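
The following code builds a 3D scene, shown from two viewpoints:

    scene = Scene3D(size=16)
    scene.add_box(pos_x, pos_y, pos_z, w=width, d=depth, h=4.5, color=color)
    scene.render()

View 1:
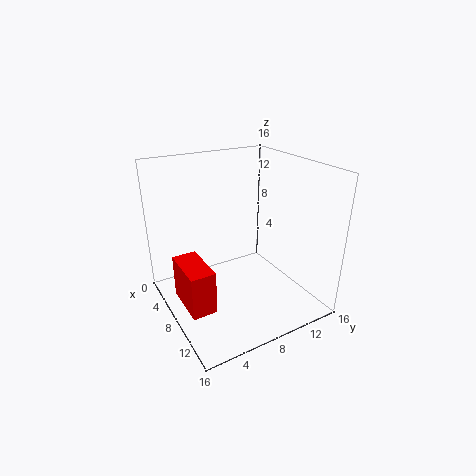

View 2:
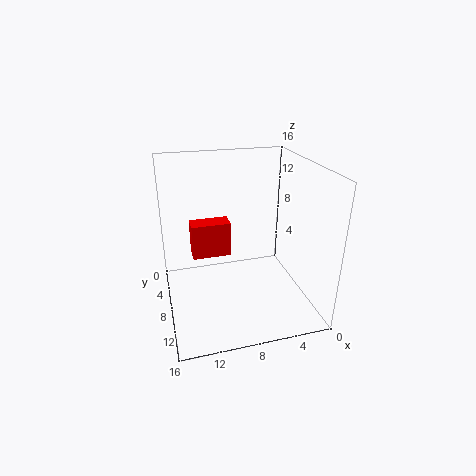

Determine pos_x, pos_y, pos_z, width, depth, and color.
pos_x = 7.5
pos_y = 0.5
pos_z = 3
width = 5
depth = 2.5
color = 'red'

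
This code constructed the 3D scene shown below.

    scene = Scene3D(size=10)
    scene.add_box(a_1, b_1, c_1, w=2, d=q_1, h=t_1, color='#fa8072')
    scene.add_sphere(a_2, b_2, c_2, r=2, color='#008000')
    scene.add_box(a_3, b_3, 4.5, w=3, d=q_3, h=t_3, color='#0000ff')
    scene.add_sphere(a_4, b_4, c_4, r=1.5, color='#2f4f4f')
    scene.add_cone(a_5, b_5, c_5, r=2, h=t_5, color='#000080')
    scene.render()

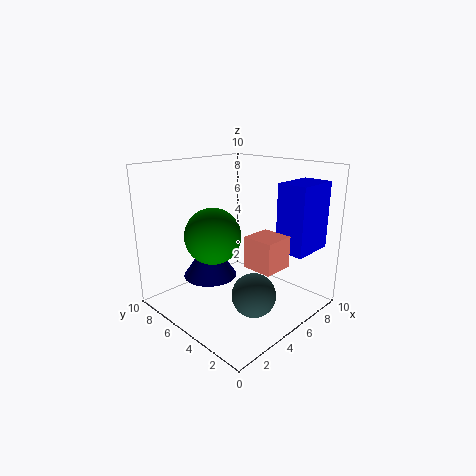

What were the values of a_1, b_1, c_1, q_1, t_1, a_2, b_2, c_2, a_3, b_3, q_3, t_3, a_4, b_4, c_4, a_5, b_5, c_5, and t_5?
a_1 = 3.5; b_1 = 1; c_1 = 4; q_1 = 2; t_1 = 2; a_2 = 4; b_2 = 6.5; c_2 = 5; a_3 = 6; b_3 = 0.5; q_3 = 2; t_3 = 4.5; a_4 = 4.5; b_4 = 3; c_4 = 1.5; a_5 = 4.5; b_5 = 7.5; c_5 = 1.5; t_5 = 3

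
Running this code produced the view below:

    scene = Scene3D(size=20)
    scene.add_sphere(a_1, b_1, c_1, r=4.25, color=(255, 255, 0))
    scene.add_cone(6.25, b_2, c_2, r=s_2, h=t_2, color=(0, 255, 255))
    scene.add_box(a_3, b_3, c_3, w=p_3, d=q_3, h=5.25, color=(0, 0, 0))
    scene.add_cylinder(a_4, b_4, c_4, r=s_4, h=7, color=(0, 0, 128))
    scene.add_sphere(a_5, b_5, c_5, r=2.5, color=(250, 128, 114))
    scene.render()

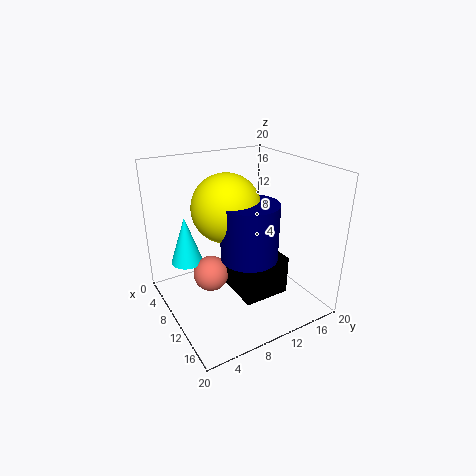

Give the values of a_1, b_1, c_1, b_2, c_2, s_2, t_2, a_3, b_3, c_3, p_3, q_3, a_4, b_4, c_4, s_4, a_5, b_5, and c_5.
a_1 = 12.25, b_1 = 7, c_1 = 15.75, b_2 = 3.75, c_2 = 6.25, s_2 = 2.25, t_2 = 6.75, a_3 = 9, b_3 = 8, c_3 = 3.25, p_3 = 7, q_3 = 6.25, a_4 = 15.25, b_4 = 8.5, c_4 = 10, s_4 = 3.5, a_5 = 8.75, b_5 = 6.25, c_5 = 4.75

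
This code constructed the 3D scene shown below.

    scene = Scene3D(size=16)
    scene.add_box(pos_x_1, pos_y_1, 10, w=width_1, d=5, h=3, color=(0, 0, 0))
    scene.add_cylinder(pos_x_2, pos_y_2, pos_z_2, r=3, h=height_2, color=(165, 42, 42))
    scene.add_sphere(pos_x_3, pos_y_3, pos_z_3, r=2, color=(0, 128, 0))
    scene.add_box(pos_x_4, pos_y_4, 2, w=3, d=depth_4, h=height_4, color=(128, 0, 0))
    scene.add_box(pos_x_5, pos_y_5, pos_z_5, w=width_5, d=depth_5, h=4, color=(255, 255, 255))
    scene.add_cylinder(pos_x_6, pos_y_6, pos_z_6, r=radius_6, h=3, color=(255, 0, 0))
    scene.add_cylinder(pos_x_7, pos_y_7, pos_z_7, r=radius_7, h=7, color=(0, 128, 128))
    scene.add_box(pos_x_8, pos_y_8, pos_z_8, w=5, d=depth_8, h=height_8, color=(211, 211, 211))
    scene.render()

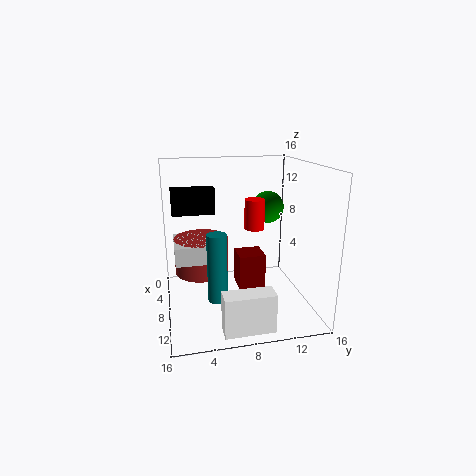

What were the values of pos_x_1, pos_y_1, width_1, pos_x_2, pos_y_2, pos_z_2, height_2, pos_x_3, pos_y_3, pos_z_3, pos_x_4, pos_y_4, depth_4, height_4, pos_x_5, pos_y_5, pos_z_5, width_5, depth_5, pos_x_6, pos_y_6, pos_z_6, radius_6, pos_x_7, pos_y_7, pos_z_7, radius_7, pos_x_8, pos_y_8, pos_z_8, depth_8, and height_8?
pos_x_1 = 3, pos_y_1 = 1, width_1 = 2, pos_x_2 = 7, pos_y_2 = 4, pos_z_2 = 4, height_2 = 4, pos_x_3 = 3, pos_y_3 = 13, pos_z_3 = 10, pos_x_4 = 6, pos_y_4 = 8, depth_4 = 3, height_4 = 4, pos_x_5 = 14, pos_y_5 = 5, pos_z_5 = 1, width_5 = 2, depth_5 = 5, pos_x_6 = 11, pos_y_6 = 9, pos_z_6 = 10, radius_6 = 1, pos_x_7 = 12, pos_y_7 = 5, pos_z_7 = 3, radius_7 = 1, pos_x_8 = 5, pos_y_8 = 1, pos_z_8 = 6, depth_8 = 4, height_8 = 2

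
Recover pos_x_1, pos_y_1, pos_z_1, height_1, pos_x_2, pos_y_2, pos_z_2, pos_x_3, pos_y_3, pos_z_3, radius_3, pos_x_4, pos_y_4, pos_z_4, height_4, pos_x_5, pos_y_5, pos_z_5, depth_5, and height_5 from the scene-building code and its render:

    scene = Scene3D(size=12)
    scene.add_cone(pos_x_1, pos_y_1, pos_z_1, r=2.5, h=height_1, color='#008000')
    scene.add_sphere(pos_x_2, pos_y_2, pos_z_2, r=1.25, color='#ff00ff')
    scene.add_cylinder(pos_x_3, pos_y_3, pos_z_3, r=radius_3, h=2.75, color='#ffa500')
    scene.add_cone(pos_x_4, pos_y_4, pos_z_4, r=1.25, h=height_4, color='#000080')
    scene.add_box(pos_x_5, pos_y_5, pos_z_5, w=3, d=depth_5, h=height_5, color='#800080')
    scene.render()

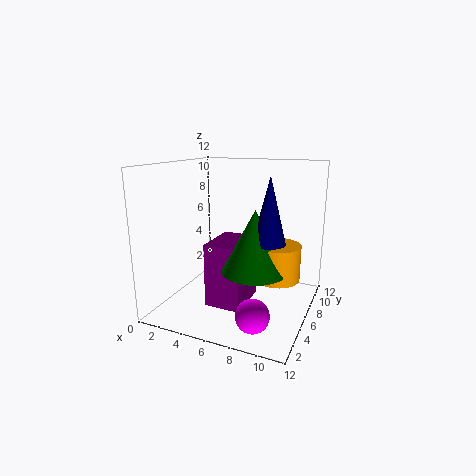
pos_x_1 = 8.25
pos_y_1 = 4
pos_z_1 = 4.25
height_1 = 4.75
pos_x_2 = 9
pos_y_2 = 1.75
pos_z_2 = 1.75
pos_x_3 = 9.75
pos_y_3 = 5
pos_z_3 = 3.5
radius_3 = 1.75
pos_x_4 = 9.25
pos_y_4 = 4.25
pos_z_4 = 6.5
height_4 = 5
pos_x_5 = 4.25
pos_y_5 = 3.25
pos_z_5 = 0.75
depth_5 = 4
height_5 = 5.25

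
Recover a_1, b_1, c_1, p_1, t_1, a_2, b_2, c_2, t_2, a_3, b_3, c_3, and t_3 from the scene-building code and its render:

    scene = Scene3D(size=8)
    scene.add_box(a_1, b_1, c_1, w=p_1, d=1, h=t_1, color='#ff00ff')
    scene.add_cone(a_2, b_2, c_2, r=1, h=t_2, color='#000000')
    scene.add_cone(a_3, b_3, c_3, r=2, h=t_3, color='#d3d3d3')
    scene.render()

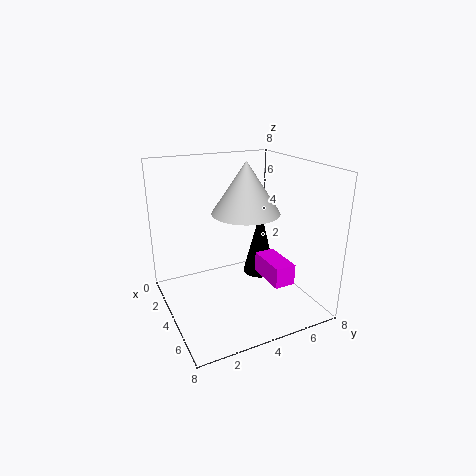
a_1 = 6
b_1 = 4
c_1 = 3
p_1 = 2
t_1 = 1
a_2 = 3
b_2 = 6
c_2 = 1
t_2 = 4
a_3 = 3
b_3 = 5
c_3 = 5
t_3 = 3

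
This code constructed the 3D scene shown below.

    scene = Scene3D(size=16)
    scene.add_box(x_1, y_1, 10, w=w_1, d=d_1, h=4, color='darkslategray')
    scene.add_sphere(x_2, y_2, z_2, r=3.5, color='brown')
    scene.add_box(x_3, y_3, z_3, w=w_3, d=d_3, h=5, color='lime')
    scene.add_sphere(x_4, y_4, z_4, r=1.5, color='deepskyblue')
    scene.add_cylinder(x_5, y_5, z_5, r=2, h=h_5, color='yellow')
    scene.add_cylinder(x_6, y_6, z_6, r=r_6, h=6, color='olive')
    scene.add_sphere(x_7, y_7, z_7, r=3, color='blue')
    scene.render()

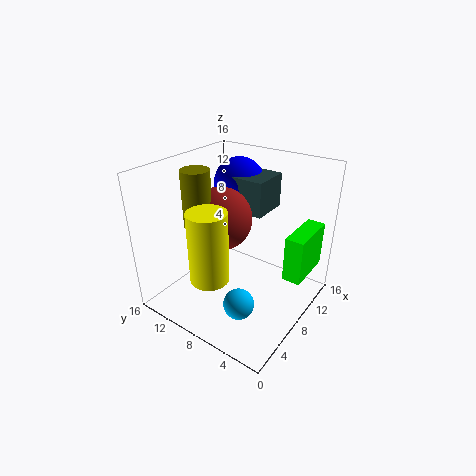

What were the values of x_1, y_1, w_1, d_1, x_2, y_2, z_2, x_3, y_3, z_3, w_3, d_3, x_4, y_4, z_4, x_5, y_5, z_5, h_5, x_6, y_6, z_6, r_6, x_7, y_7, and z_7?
x_1 = 10, y_1 = 6.5, w_1 = 4.5, d_1 = 4, x_2 = 7.5, y_2 = 10, z_2 = 10, x_3 = 8.5, y_3 = 0.5, z_3 = 4.5, w_3 = 5.5, d_3 = 2, x_4 = 2.5, y_4 = 4, z_4 = 4.5, x_5 = 3, y_5 = 8, z_5 = 5.5, h_5 = 7.5, x_6 = 5, y_6 = 11, z_6 = 10, r_6 = 1.5, x_7 = 12.5, y_7 = 11, z_7 = 12.5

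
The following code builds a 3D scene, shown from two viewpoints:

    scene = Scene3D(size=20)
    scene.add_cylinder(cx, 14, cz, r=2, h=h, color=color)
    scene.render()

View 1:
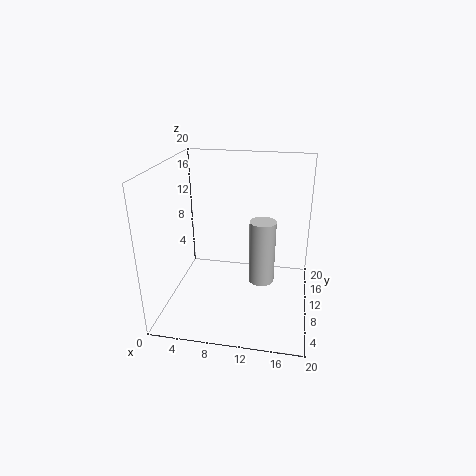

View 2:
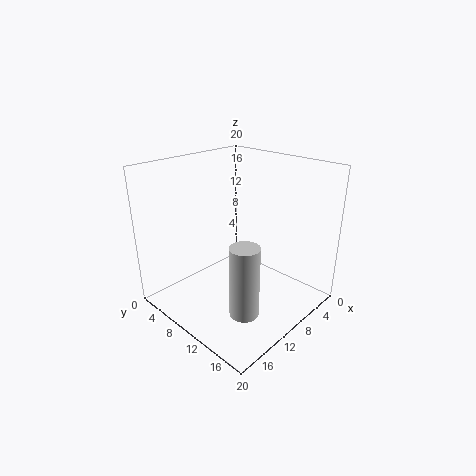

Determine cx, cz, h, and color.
cx = 13; cz = 1; h = 10; color = 'lightgray'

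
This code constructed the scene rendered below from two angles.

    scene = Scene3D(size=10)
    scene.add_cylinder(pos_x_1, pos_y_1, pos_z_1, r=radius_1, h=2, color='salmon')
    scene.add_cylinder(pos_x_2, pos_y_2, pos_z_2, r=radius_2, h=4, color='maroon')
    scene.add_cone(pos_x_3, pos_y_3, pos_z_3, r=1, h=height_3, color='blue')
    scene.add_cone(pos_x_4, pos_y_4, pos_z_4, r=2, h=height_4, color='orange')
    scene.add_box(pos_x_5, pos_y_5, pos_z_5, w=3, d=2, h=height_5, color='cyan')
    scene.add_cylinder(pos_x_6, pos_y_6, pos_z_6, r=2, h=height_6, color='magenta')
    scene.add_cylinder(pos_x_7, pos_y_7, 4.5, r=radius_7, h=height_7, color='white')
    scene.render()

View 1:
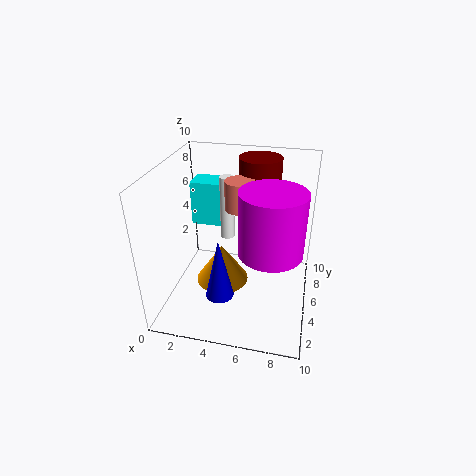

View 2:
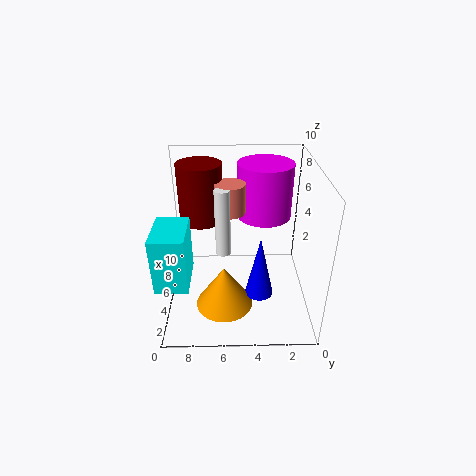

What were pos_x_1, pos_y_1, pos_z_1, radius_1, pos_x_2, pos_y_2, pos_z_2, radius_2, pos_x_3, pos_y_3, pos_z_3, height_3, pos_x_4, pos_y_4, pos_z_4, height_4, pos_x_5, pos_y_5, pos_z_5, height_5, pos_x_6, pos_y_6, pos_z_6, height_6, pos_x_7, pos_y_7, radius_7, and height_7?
pos_x_1 = 5, pos_y_1 = 5.5, pos_z_1 = 7, radius_1 = 1, pos_x_2 = 6, pos_y_2 = 7.5, pos_z_2 = 6, radius_2 = 1.5, pos_x_3 = 4, pos_y_3 = 3.5, pos_z_3 = 1, height_3 = 4.5, pos_x_4 = 3.5, pos_y_4 = 6, pos_z_4 = 0.5, height_4 = 3, pos_x_5 = 0.5, pos_y_5 = 8, pos_z_5 = 4, height_5 = 3.5, pos_x_6 = 7.5, pos_y_6 = 3, pos_z_6 = 5.5, height_6 = 4, pos_x_7 = 4, pos_y_7 = 6, radius_7 = 0.5, height_7 = 4.5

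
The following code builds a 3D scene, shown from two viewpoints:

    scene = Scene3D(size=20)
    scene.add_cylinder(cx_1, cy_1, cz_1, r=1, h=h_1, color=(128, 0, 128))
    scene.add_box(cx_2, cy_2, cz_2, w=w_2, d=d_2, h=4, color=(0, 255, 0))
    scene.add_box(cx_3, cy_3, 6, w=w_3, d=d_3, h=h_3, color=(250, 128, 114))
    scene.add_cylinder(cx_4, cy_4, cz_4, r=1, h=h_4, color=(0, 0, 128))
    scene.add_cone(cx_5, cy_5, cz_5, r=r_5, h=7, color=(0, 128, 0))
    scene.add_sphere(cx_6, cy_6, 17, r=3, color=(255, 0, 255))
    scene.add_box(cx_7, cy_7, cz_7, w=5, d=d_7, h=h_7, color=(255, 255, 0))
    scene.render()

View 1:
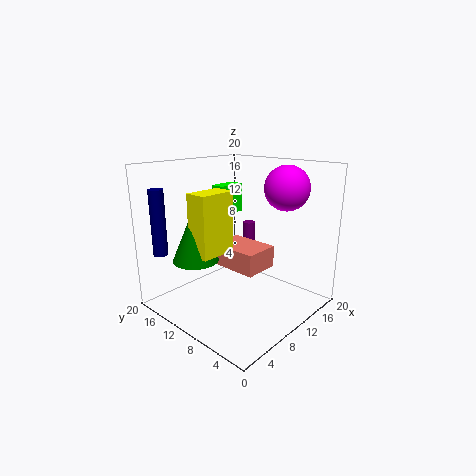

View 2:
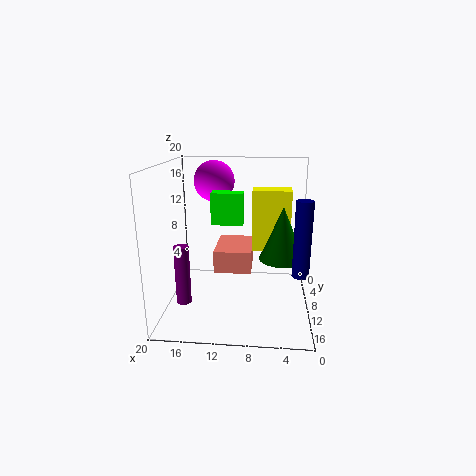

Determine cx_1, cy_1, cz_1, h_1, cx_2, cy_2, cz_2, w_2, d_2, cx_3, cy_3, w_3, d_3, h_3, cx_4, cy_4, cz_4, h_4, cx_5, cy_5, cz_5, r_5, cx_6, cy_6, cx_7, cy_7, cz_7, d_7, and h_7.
cx_1 = 17, cy_1 = 14, cz_1 = 2, h_1 = 8, cx_2 = 9, cy_2 = 12, cz_2 = 13, w_2 = 4, d_2 = 2, cx_3 = 8, cy_3 = 6, w_3 = 5, d_3 = 7, h_3 = 3, cx_4 = 2, cy_4 = 17, cz_4 = 8, h_4 = 9, cx_5 = 4, cy_5 = 12, cz_5 = 8, r_5 = 3, cx_6 = 14, cy_6 = 5, cx_7 = 3, cy_7 = 9, cz_7 = 9, d_7 = 3, h_7 = 8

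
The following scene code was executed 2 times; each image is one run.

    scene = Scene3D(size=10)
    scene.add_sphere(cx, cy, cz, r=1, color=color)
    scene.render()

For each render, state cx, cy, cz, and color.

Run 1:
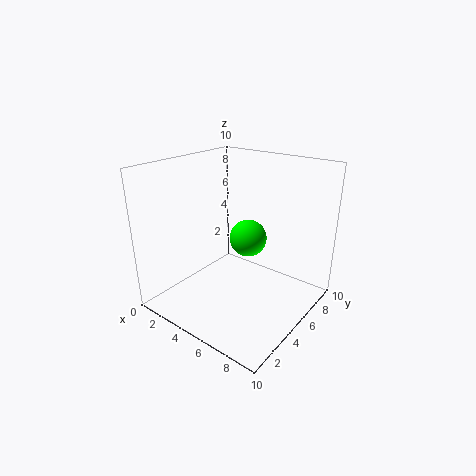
cx = 8
cy = 2
cz = 7
color = 'lime'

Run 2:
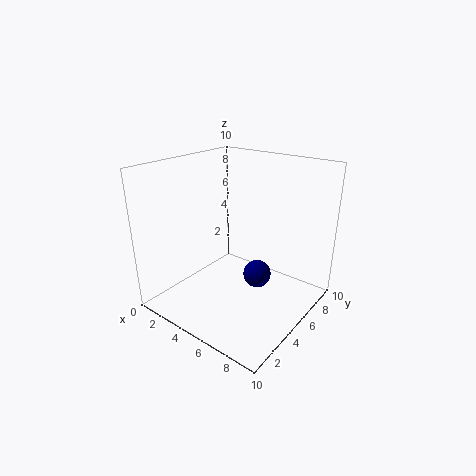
cx = 6
cy = 6
cz = 2
color = 'navy'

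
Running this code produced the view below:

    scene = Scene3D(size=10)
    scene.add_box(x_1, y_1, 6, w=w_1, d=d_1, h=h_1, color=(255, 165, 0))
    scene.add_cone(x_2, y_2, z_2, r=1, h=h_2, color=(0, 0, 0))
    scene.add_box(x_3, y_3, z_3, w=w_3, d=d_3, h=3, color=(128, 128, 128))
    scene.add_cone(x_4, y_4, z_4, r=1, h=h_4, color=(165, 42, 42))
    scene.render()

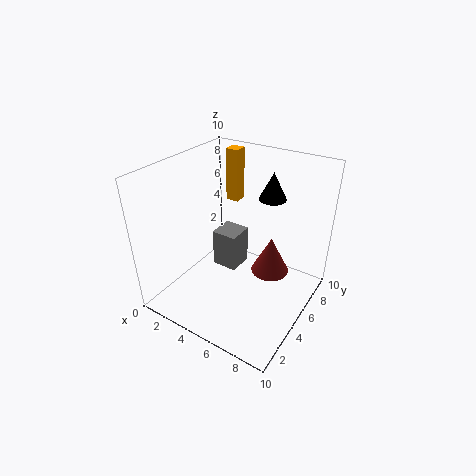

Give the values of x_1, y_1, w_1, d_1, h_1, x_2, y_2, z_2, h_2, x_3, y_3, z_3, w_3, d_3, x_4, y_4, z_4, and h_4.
x_1 = 2, y_1 = 8, w_1 = 1, d_1 = 1, h_1 = 4, x_2 = 6, y_2 = 8, z_2 = 7, h_2 = 2, x_3 = 2, y_3 = 6, z_3 = 1, w_3 = 2, d_3 = 2, x_4 = 9, y_4 = 2, z_4 = 6, h_4 = 2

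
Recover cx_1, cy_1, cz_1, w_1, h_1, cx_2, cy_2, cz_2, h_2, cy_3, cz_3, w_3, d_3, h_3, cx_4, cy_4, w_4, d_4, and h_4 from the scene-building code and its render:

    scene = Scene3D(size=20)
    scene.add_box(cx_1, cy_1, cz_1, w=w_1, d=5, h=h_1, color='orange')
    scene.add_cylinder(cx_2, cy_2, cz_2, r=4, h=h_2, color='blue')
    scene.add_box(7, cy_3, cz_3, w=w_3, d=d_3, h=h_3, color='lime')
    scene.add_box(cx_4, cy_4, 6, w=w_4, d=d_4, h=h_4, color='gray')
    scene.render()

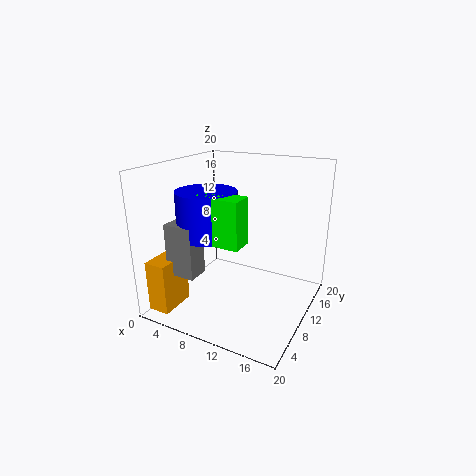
cx_1 = 1
cy_1 = 1
cz_1 = 1
w_1 = 3
h_1 = 7
cx_2 = 7
cy_2 = 7
cz_2 = 11
h_2 = 6
cy_3 = 4
cz_3 = 11
w_3 = 6
d_3 = 3
h_3 = 6
cx_4 = 3
cy_4 = 3
w_4 = 4
d_4 = 3
h_4 = 7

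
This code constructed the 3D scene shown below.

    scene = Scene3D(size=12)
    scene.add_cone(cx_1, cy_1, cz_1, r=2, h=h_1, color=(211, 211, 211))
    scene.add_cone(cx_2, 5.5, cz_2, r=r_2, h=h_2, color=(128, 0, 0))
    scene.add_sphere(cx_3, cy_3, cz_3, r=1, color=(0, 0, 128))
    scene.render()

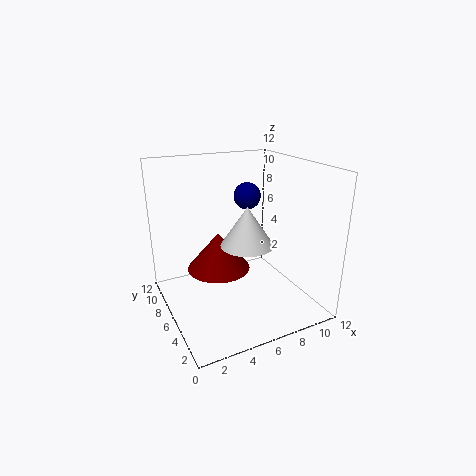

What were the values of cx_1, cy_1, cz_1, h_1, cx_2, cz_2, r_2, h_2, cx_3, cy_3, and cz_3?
cx_1 = 5.5; cy_1 = 3.5; cz_1 = 6.5; h_1 = 3; cx_2 = 4; cz_2 = 4; r_2 = 2.5; h_2 = 3; cx_3 = 6; cy_3 = 4.5; cz_3 = 10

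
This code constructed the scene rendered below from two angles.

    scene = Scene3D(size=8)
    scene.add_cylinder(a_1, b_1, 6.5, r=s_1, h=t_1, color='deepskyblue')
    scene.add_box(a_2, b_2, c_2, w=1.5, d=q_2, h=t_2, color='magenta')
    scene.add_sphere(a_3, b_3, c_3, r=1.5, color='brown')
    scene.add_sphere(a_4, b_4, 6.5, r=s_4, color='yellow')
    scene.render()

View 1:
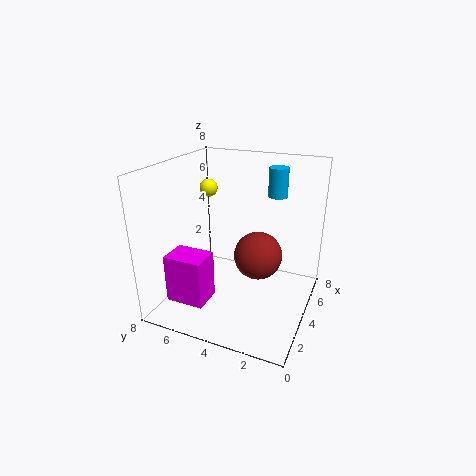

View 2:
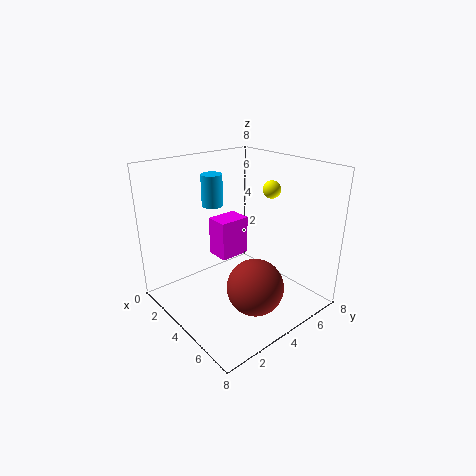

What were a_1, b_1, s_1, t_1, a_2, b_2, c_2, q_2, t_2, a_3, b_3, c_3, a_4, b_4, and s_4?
a_1 = 4.5; b_1 = 2; s_1 = 0.5; t_1 = 1.5; a_2 = 0.5; b_2 = 4.5; c_2 = 1.5; q_2 = 2; t_2 = 2.5; a_3 = 6; b_3 = 3.5; c_3 = 2; a_4 = 4.5; b_4 = 6; s_4 = 0.5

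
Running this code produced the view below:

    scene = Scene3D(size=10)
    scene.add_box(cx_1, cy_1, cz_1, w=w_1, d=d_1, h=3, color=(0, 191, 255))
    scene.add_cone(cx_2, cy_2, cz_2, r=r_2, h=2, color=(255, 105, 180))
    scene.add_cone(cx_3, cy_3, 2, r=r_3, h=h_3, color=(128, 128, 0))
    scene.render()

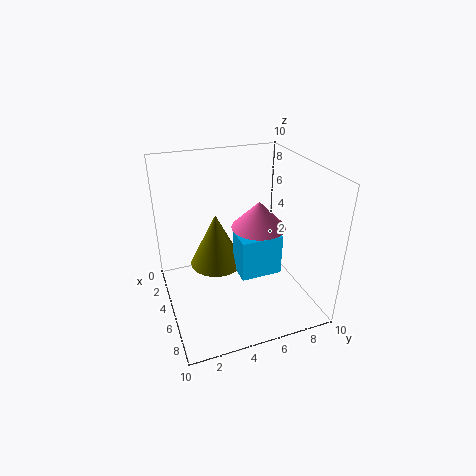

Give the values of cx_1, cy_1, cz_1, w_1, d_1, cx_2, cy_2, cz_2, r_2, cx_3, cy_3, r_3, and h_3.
cx_1 = 4
cy_1 = 5
cz_1 = 2
w_1 = 2
d_1 = 3
cx_2 = 4
cy_2 = 7
cz_2 = 5
r_2 = 2
cx_3 = 3
cy_3 = 4
r_3 = 2
h_3 = 4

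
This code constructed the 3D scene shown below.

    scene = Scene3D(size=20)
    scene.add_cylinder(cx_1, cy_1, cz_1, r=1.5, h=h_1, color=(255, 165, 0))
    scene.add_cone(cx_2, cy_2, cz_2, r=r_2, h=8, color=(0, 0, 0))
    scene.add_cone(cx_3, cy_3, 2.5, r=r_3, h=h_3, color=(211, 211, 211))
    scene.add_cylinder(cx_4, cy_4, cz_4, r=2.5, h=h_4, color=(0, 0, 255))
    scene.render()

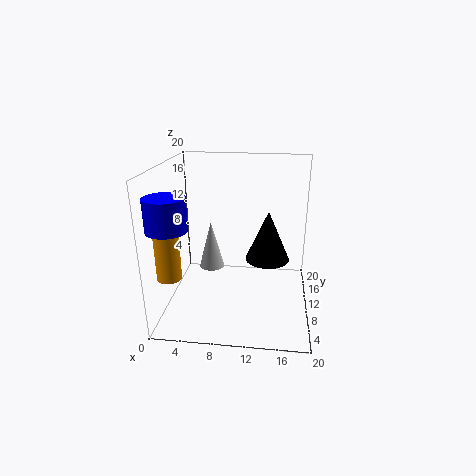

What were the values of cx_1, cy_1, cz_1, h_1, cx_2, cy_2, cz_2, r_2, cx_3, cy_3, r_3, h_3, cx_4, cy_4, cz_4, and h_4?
cx_1 = 2.5
cy_1 = 2.5
cz_1 = 7.5
h_1 = 7
cx_2 = 14
cy_2 = 16
cz_2 = 4
r_2 = 3.5
cx_3 = 5
cy_3 = 15.5
r_3 = 2
h_3 = 7.5
cx_4 = 2.5
cy_4 = 3
cz_4 = 13.5
h_4 = 4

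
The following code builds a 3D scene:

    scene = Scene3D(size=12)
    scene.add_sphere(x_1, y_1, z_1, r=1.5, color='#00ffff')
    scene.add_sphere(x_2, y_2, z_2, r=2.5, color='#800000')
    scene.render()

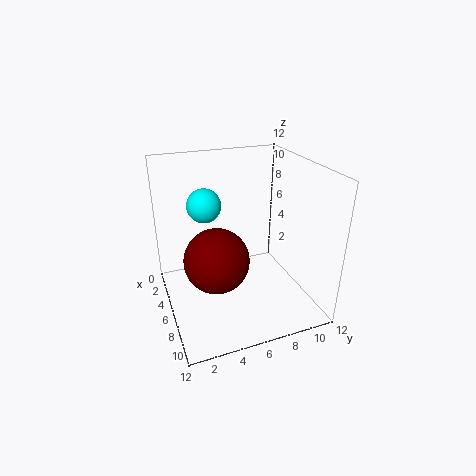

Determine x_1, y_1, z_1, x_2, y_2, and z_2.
x_1 = 3, y_1 = 4, z_1 = 8, x_2 = 8, y_2 = 3.5, z_2 = 5.5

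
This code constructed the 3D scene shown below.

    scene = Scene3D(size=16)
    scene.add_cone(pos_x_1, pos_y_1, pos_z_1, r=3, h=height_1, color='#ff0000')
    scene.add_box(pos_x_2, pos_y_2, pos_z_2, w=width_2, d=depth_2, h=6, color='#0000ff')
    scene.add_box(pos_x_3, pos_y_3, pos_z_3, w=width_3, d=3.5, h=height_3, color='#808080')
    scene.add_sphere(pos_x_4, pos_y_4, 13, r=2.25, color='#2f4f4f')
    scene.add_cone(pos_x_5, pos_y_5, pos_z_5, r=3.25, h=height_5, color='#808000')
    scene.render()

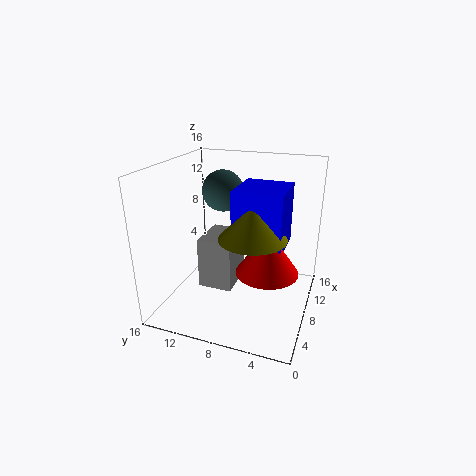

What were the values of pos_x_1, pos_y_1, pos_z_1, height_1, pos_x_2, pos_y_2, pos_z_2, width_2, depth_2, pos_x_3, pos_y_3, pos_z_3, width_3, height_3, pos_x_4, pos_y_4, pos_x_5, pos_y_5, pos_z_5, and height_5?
pos_x_1 = 3.75, pos_y_1 = 3.5, pos_z_1 = 7, height_1 = 4.25, pos_x_2 = 3.25, pos_y_2 = 2.25, pos_z_2 = 8.75, width_2 = 5, depth_2 = 4.75, pos_x_3 = 3.5, pos_y_3 = 7.25, pos_z_3 = 4, width_3 = 4.5, height_3 = 5.25, pos_x_4 = 8.75, pos_y_4 = 10, pos_x_5 = 3.75, pos_y_5 = 5, pos_z_5 = 10.25, height_5 = 3.5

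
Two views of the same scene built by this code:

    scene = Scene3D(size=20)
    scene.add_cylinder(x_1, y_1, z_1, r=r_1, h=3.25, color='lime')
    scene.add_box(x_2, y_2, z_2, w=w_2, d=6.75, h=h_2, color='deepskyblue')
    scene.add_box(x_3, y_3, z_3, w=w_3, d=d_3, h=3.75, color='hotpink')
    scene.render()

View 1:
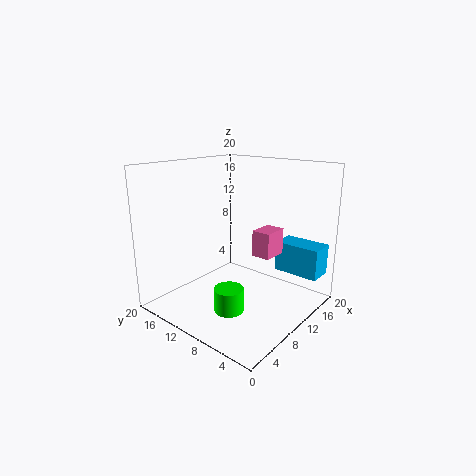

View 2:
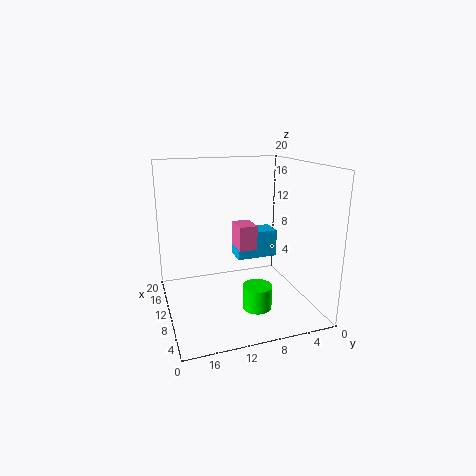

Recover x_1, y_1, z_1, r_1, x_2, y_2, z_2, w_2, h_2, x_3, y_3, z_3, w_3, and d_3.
x_1 = 6.25
y_1 = 8.5
z_1 = 1
r_1 = 2
x_2 = 16.25
y_2 = 1
z_2 = 3.75
w_2 = 3.75
h_2 = 4.5
x_3 = 12
y_3 = 6.25
z_3 = 7
w_3 = 3.75
d_3 = 2.75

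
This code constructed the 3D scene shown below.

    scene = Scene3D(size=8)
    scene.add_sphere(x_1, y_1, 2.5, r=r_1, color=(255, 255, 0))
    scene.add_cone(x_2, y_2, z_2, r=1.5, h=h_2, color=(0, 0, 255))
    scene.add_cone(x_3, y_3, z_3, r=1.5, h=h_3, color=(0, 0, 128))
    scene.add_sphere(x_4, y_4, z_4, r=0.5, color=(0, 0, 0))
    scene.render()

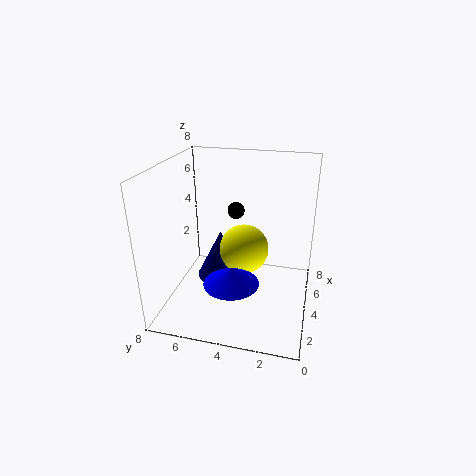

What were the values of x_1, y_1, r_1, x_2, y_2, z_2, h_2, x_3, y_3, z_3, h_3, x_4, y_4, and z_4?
x_1 = 5.5
y_1 = 4
r_1 = 1.5
x_2 = 2.5
y_2 = 4
z_2 = 2
h_2 = 1
x_3 = 5.5
y_3 = 5.5
z_3 = 0.5
h_3 = 3
x_4 = 5.5
y_4 = 4.5
z_4 = 5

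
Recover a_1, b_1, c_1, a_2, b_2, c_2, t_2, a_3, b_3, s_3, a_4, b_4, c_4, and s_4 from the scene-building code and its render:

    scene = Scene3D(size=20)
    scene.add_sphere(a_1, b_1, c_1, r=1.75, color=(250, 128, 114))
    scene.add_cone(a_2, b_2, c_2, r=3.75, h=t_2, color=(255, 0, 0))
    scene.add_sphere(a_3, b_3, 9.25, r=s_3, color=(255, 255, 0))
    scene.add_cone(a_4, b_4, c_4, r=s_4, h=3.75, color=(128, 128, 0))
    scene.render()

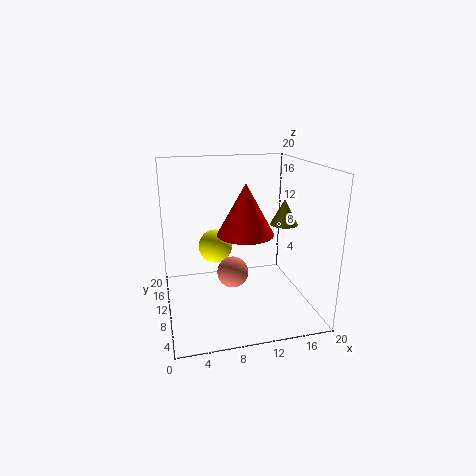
a_1 = 7.25; b_1 = 1.75; c_1 = 9.25; a_2 = 10.5; b_2 = 8; c_2 = 11.25; t_2 = 6.75; a_3 = 6.75; b_3 = 9.75; s_3 = 2.25; a_4 = 17.25; b_4 = 11.25; c_4 = 11; s_4 = 2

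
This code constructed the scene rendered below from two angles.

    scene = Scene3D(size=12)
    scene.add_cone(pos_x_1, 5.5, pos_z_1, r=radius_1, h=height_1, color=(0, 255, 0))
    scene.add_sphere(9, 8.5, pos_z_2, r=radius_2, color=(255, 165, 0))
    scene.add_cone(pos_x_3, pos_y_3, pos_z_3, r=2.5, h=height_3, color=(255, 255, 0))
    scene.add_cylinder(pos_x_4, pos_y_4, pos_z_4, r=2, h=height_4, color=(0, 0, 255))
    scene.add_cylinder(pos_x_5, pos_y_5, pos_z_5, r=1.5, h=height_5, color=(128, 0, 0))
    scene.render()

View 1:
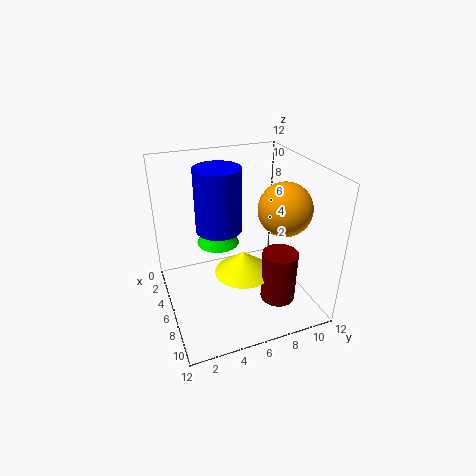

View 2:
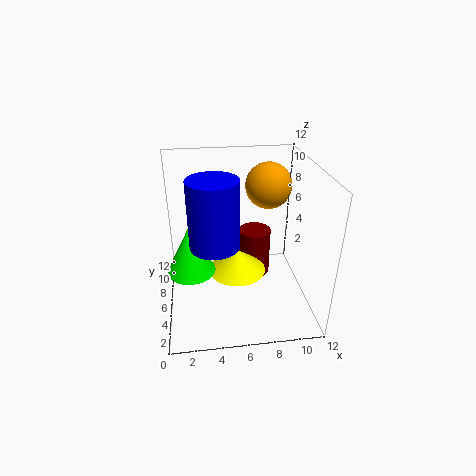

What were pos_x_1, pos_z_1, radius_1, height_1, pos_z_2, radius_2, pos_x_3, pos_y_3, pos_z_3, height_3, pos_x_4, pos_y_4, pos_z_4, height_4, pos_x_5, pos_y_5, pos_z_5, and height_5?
pos_x_1 = 2
pos_z_1 = 3.5
radius_1 = 2
height_1 = 4
pos_z_2 = 9.5
radius_2 = 2
pos_x_3 = 6
pos_y_3 = 6.5
pos_z_3 = 2.5
height_3 = 2
pos_x_4 = 4
pos_y_4 = 5
pos_z_4 = 6
height_4 = 5.5
pos_x_5 = 8
pos_y_5 = 9
pos_z_5 = 0.5
height_5 = 4.5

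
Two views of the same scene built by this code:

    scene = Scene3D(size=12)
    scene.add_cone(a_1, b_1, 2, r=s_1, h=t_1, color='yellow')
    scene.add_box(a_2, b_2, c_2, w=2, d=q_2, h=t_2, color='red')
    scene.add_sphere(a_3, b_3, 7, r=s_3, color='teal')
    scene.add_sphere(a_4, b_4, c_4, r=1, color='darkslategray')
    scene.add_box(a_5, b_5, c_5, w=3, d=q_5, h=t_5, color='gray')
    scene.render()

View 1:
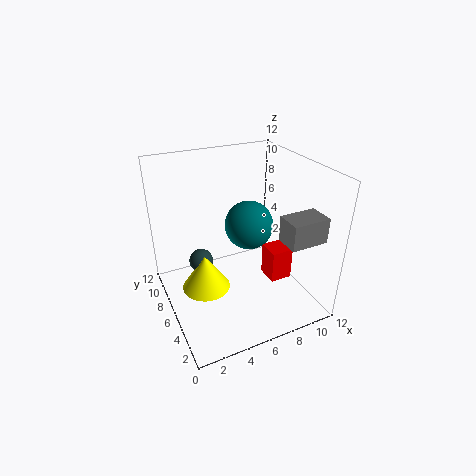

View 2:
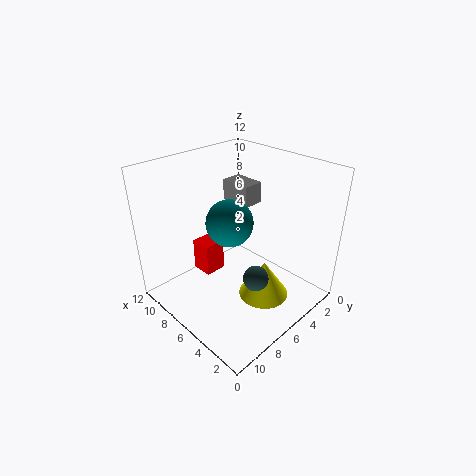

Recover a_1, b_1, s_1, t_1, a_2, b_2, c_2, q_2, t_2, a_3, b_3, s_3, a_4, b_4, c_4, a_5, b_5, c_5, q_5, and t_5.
a_1 = 3; b_1 = 6; s_1 = 2; t_1 = 3; a_2 = 9; b_2 = 5; c_2 = 1; q_2 = 2; t_2 = 3; a_3 = 7; b_3 = 6; s_3 = 2; a_4 = 3; b_4 = 7; c_4 = 4; a_5 = 8; b_5 = 1; c_5 = 7; q_5 = 2; t_5 = 2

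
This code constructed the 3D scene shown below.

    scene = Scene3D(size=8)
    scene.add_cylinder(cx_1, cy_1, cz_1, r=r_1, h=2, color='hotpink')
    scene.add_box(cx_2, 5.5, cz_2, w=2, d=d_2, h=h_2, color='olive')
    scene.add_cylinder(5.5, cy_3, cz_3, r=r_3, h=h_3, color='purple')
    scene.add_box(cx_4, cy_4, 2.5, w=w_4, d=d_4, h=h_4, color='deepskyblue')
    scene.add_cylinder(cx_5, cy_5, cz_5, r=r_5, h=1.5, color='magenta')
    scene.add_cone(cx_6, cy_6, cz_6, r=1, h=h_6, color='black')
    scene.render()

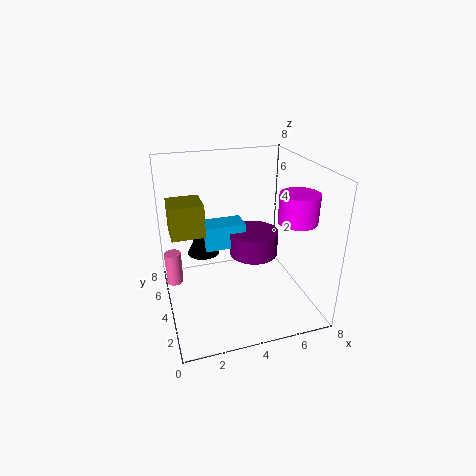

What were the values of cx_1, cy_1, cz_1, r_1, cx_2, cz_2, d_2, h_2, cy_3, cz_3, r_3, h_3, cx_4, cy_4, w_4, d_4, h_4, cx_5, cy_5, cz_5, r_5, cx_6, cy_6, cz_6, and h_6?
cx_1 = 0.5; cy_1 = 6; cz_1 = 0.5; r_1 = 0.5; cx_2 = 0.5; cz_2 = 3.5; d_2 = 2; h_2 = 2; cy_3 = 5.5; cz_3 = 2; r_3 = 1.5; h_3 = 1.5; cx_4 = 2.5; cy_4 = 5.5; w_4 = 2.5; d_4 = 1.5; h_4 = 1.5; cx_5 = 6.5; cy_5 = 2; cz_5 = 5.5; r_5 = 1; cx_6 = 2.5; cy_6 = 6.5; cz_6 = 2; h_6 = 2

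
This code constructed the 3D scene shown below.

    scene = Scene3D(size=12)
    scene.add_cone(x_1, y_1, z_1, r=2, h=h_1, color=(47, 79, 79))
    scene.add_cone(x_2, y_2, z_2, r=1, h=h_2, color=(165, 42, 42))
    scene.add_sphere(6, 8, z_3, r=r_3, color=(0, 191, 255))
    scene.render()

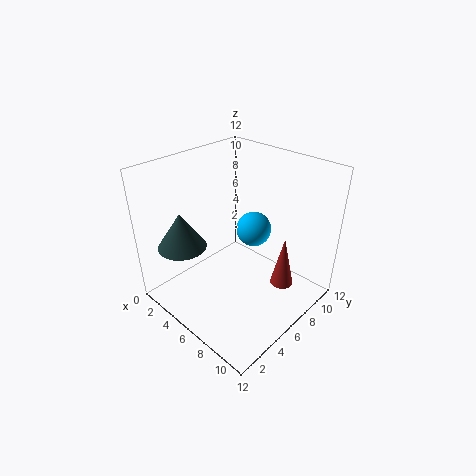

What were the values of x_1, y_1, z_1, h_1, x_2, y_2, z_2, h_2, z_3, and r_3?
x_1 = 3, y_1 = 2.5, z_1 = 5.5, h_1 = 3, x_2 = 9, y_2 = 8.5, z_2 = 1.5, h_2 = 4.5, z_3 = 6, r_3 = 1.5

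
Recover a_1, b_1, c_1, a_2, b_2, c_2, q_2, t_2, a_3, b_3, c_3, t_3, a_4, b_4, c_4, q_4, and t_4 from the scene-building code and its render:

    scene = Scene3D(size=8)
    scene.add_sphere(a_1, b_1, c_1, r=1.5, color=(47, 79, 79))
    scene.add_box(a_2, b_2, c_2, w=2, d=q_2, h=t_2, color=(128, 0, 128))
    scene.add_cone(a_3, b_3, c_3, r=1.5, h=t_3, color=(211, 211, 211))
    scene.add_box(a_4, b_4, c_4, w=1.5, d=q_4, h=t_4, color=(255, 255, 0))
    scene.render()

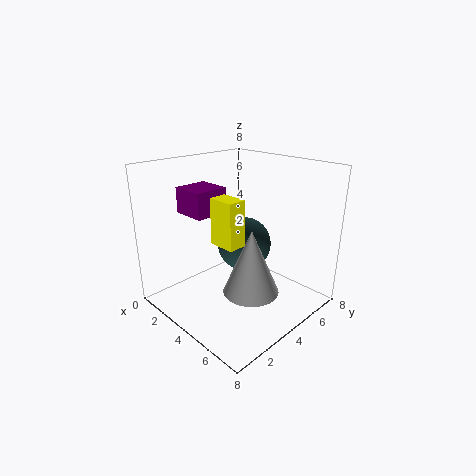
a_1 = 4, b_1 = 4.5, c_1 = 3.5, a_2 = 0.5, b_2 = 2.5, c_2 = 5, q_2 = 2, t_2 = 1.5, a_3 = 5.5, b_3 = 3.5, c_3 = 1.5, t_3 = 3.5, a_4 = 3.5, b_4 = 2.5, c_4 = 4, q_4 = 1, t_4 = 2.5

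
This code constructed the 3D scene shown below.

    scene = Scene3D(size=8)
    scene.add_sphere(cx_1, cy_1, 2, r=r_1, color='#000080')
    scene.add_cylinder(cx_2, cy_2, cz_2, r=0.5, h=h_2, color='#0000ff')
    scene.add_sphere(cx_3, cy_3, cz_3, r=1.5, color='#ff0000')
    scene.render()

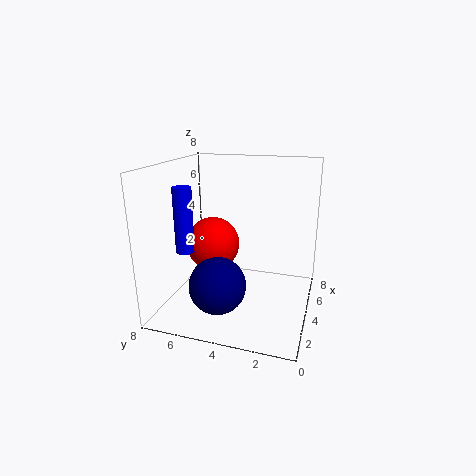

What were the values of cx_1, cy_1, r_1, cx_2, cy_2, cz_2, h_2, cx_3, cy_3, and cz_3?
cx_1 = 2
cy_1 = 4.5
r_1 = 1.5
cx_2 = 2.5
cy_2 = 6.5
cz_2 = 3.5
h_2 = 3.5
cx_3 = 4
cy_3 = 5.5
cz_3 = 3.5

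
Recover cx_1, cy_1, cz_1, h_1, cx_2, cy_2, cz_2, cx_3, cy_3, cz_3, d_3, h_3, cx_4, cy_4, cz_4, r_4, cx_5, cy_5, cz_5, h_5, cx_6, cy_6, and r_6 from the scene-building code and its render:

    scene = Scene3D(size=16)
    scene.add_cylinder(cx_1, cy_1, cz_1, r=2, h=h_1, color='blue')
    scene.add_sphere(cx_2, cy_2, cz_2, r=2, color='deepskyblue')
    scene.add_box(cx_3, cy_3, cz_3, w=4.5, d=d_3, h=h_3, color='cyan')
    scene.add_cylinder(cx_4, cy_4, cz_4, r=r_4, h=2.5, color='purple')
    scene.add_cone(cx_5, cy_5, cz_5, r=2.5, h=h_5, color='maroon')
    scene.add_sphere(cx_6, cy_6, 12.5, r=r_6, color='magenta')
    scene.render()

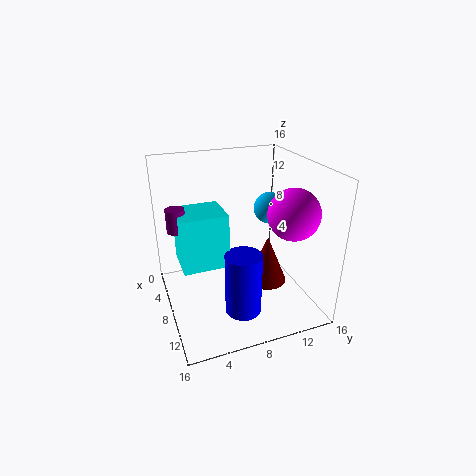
cx_1 = 11, cy_1 = 7.5, cz_1 = 0.5, h_1 = 7, cx_2 = 3.5, cy_2 = 14, cz_2 = 9, cx_3 = 5, cy_3 = 1.5, cz_3 = 5.5, d_3 = 5, h_3 = 6, cx_4 = 7, cy_4 = 1.5, cz_4 = 9.5, r_4 = 1, cx_5 = 6.5, cy_5 = 12.5, cz_5 = 0.5, h_5 = 6, cx_6 = 13.5, cy_6 = 11.5, r_6 = 2.5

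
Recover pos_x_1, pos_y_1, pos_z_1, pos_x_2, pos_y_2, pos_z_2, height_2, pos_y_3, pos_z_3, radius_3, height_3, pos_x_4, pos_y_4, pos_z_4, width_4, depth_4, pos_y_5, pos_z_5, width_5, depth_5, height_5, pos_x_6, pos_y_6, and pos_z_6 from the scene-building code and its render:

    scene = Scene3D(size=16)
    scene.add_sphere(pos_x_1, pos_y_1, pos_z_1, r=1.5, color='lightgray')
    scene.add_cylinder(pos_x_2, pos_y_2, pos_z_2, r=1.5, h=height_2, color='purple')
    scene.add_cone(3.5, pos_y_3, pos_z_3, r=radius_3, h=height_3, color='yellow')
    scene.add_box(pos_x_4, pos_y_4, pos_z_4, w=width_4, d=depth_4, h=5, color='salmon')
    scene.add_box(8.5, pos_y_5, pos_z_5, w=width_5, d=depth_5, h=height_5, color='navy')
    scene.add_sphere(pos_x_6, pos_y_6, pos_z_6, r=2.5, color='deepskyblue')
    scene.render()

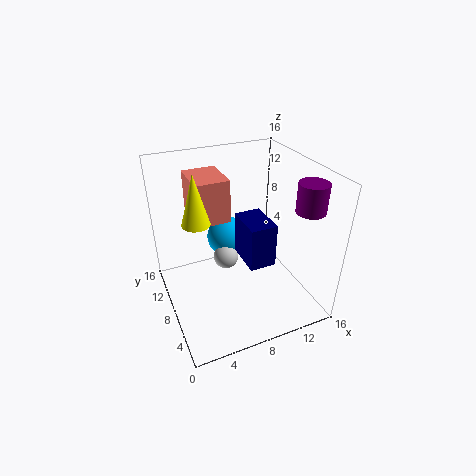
pos_x_1 = 7.5, pos_y_1 = 10.5, pos_z_1 = 4, pos_x_2 = 13.5, pos_y_2 = 3, pos_z_2 = 12.5, height_2 = 3, pos_y_3 = 8.5, pos_z_3 = 10.5, radius_3 = 1.5, height_3 = 5.5, pos_x_4 = 4, pos_y_4 = 10, pos_z_4 = 9, width_4 = 4, depth_4 = 5, pos_y_5 = 5.5, pos_z_5 = 5, width_5 = 3, depth_5 = 4.5, height_5 = 5, pos_x_6 = 8.5, pos_y_6 = 12.5, pos_z_6 = 5.5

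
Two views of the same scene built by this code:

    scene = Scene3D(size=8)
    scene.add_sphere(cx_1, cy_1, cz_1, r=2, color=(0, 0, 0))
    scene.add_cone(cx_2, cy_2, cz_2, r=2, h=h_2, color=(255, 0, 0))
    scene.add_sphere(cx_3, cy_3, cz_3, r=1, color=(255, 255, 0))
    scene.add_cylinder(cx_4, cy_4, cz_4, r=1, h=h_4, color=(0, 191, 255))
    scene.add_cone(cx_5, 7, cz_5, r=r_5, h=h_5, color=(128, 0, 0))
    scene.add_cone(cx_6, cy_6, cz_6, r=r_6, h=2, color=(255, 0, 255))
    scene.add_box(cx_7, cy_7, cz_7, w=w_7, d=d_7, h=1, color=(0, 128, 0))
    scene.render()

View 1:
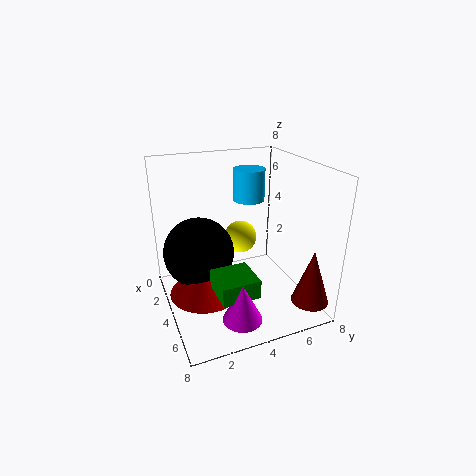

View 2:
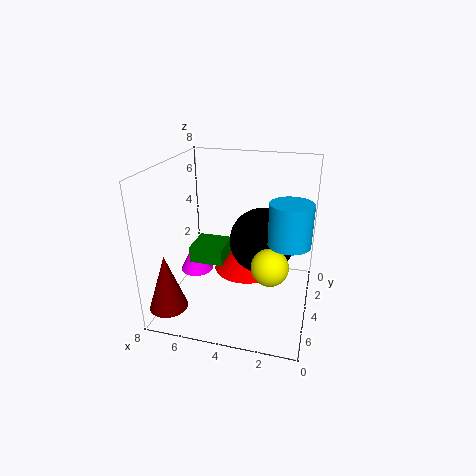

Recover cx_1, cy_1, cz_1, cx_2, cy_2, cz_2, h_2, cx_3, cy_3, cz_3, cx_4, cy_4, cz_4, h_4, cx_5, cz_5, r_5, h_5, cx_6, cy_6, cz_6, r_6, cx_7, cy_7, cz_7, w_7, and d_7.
cx_1 = 3; cy_1 = 2; cz_1 = 3; cx_2 = 4; cy_2 = 2; cz_2 = 1; h_2 = 2; cx_3 = 2; cy_3 = 5; cz_3 = 3; cx_4 = 1; cy_4 = 6; cz_4 = 5; h_4 = 2; cx_5 = 7; cz_5 = 1; r_5 = 1; h_5 = 3; cx_6 = 7; cy_6 = 3; cz_6 = 1; r_6 = 1; cx_7 = 5; cy_7 = 2; cz_7 = 2; w_7 = 2; d_7 = 2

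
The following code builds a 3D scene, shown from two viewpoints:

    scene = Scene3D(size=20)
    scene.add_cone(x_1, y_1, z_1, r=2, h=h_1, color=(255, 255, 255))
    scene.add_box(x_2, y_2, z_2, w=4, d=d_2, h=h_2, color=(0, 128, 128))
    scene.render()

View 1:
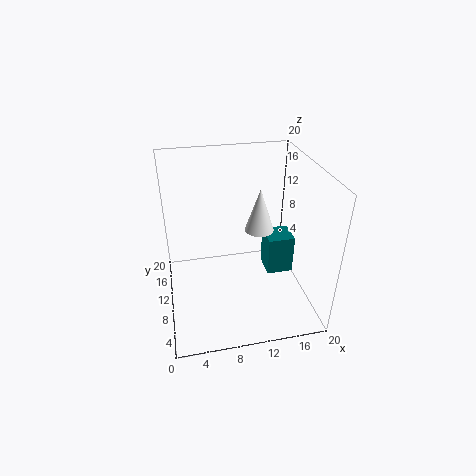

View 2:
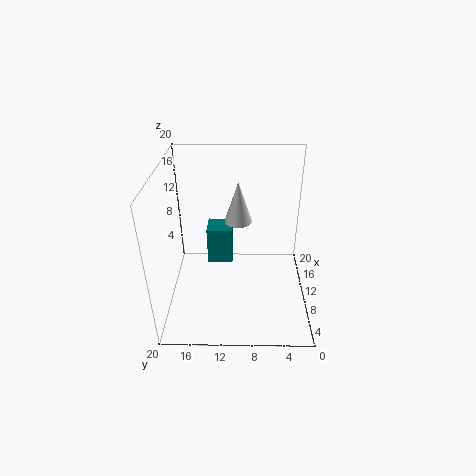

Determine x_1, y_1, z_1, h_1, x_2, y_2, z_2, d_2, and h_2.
x_1 = 13
y_1 = 10
z_1 = 11
h_1 = 6
x_2 = 15
y_2 = 11
z_2 = 2
d_2 = 4
h_2 = 6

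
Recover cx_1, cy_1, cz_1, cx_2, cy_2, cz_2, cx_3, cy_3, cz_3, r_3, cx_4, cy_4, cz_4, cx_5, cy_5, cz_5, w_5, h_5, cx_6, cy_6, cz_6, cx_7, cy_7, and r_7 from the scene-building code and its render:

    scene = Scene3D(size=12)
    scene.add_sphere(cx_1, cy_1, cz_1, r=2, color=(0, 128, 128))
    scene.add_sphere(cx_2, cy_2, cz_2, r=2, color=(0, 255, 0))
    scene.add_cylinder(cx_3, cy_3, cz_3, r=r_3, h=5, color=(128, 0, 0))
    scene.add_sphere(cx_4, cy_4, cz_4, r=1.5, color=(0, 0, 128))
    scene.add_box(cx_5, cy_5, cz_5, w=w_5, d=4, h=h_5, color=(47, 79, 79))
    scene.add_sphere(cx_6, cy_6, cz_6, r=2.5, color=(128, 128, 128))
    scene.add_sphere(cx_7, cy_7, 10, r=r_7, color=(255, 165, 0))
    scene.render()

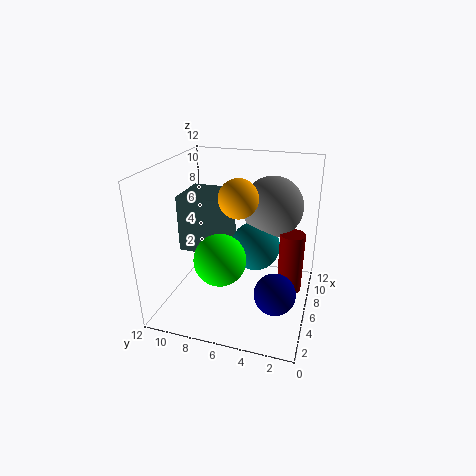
cx_1 = 6; cy_1 = 4.5; cz_1 = 5.5; cx_2 = 3; cy_2 = 6.5; cz_2 = 5.5; cx_3 = 6; cy_3 = 1.5; cz_3 = 2; r_3 = 1; cx_4 = 2; cy_4 = 2; cz_4 = 4; cx_5 = 6; cy_5 = 7.5; cz_5 = 4; w_5 = 4; h_5 = 5; cx_6 = 7.5; cy_6 = 3.5; cz_6 = 8.5; cx_7 = 4.5; cy_7 = 5.5; r_7 = 1.5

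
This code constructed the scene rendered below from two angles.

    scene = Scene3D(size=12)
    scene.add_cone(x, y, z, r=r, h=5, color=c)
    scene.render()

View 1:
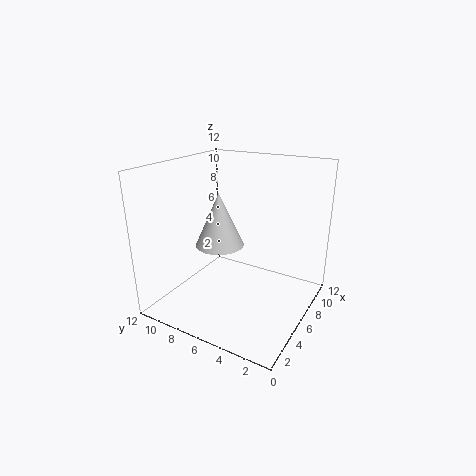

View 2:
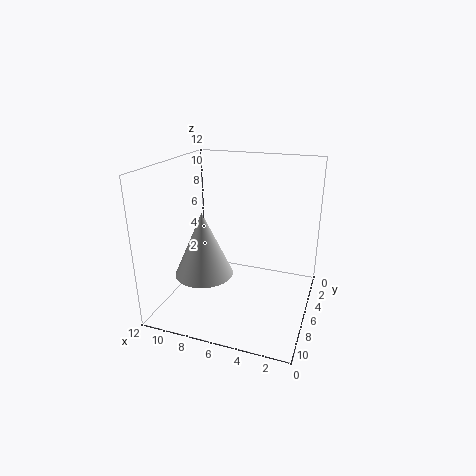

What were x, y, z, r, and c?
x = 7.75; y = 9; z = 4; r = 2.25; c = 'lightgray'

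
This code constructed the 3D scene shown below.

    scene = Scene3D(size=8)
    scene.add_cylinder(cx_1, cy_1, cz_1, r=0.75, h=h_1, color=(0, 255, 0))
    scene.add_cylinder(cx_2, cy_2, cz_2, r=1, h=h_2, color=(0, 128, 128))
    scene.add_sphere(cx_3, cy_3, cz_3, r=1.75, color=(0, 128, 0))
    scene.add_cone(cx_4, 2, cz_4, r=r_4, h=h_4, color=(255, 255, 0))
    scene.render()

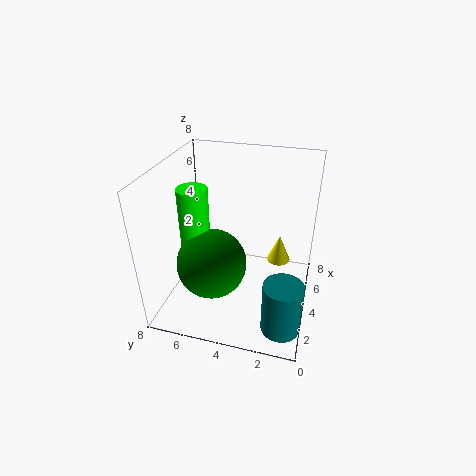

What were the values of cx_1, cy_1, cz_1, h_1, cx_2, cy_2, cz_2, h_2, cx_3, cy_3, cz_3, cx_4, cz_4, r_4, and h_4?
cx_1 = 2.25; cy_1 = 5.75; cz_1 = 4; h_1 = 3.5; cx_2 = 1.25; cy_2 = 1; cz_2 = 0.75; h_2 = 2.75; cx_3 = 1.75; cy_3 = 4.75; cz_3 = 3.75; cx_4 = 6.75; cz_4 = 1; r_4 = 0.75; h_4 = 1.75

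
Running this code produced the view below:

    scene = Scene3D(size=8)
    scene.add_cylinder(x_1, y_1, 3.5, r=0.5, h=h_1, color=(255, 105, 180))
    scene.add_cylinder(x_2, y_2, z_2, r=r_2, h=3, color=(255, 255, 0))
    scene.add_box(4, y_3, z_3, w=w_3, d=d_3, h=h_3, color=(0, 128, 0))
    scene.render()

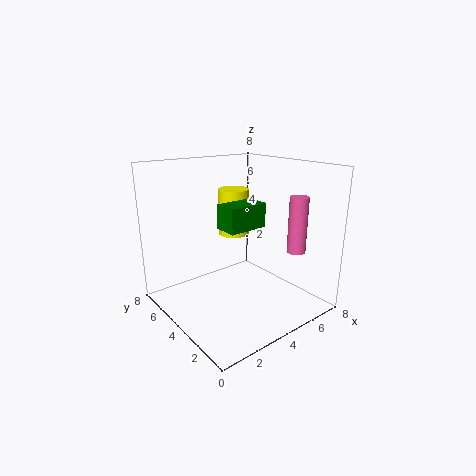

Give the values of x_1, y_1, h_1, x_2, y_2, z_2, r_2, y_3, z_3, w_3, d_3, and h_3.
x_1 = 6; y_1 = 1.5; h_1 = 3; x_2 = 6; y_2 = 7; z_2 = 3; r_2 = 1; y_3 = 4.5; z_3 = 4; w_3 = 2.5; d_3 = 1.5; h_3 = 1.5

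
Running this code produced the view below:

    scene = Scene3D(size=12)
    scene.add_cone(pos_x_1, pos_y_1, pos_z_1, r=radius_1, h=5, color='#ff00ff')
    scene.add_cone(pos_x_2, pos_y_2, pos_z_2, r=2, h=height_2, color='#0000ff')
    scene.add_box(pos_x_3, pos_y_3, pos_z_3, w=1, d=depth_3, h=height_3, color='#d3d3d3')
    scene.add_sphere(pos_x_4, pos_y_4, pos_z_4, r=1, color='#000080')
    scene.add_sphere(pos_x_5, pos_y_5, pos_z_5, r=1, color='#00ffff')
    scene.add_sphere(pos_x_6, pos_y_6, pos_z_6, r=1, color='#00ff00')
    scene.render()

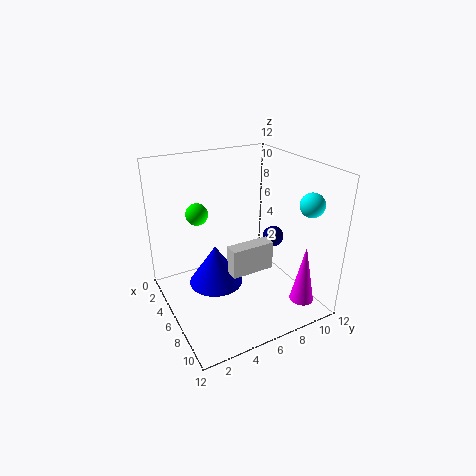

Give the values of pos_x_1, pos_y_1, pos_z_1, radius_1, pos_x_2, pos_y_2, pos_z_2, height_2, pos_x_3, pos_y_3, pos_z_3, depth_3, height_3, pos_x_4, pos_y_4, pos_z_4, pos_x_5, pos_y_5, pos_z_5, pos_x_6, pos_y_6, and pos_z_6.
pos_x_1 = 10
pos_y_1 = 10
pos_z_1 = 1
radius_1 = 1
pos_x_2 = 8
pos_y_2 = 3
pos_z_2 = 4
height_2 = 3
pos_x_3 = 10
pos_y_3 = 3
pos_z_3 = 6
depth_3 = 3
height_3 = 2
pos_x_4 = 4
pos_y_4 = 11
pos_z_4 = 4
pos_x_5 = 9
pos_y_5 = 11
pos_z_5 = 9
pos_x_6 = 2
pos_y_6 = 4
pos_z_6 = 7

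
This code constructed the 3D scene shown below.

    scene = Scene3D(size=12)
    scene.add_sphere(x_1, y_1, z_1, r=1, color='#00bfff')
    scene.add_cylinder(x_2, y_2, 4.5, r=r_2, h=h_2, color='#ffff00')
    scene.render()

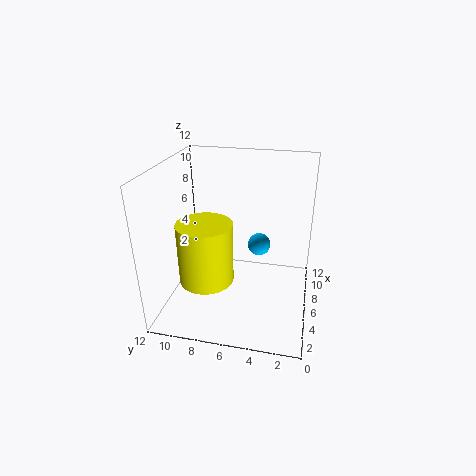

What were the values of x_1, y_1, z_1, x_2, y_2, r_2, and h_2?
x_1 = 8
y_1 = 4.5
z_1 = 4.5
x_2 = 2
y_2 = 7.5
r_2 = 2
h_2 = 4.5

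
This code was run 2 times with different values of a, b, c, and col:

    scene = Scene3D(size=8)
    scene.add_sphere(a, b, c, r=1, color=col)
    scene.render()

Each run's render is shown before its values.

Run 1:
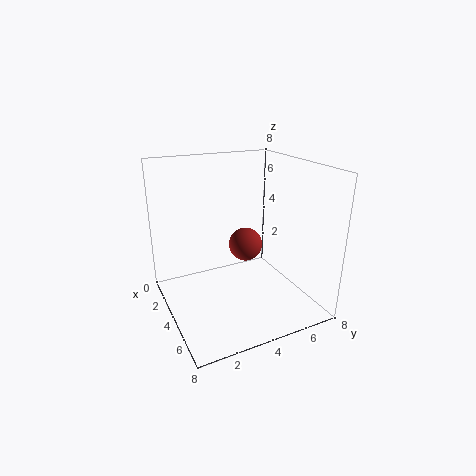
a = 3
b = 5
c = 3
col = 'brown'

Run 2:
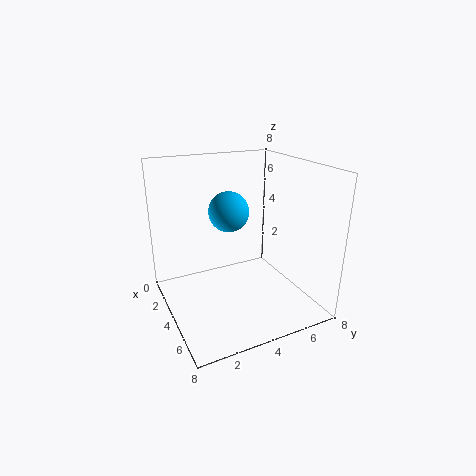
a = 5
b = 3
c = 6
col = 'deepskyblue'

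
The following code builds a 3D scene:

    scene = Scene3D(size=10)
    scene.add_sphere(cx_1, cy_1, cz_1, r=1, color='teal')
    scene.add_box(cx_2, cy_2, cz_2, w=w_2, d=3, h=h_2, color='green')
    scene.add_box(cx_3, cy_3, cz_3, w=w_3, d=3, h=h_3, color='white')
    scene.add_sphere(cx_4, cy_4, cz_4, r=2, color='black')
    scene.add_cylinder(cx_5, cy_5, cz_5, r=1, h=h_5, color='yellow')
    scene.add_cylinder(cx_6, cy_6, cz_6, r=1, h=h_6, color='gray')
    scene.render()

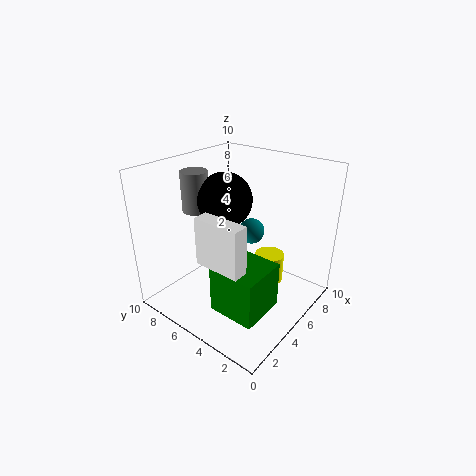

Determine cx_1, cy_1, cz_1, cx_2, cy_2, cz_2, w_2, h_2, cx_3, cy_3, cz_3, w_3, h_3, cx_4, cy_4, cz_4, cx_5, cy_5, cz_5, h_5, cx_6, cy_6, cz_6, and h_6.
cx_1 = 8; cy_1 = 6; cz_1 = 4; cx_2 = 1; cy_2 = 1; cz_2 = 2; w_2 = 3; h_2 = 3; cx_3 = 1; cy_3 = 2; cz_3 = 5; w_3 = 1; h_3 = 3; cx_4 = 6; cy_4 = 7; cz_4 = 7; cx_5 = 6; cy_5 = 3; cz_5 = 2; h_5 = 2; cx_6 = 5; cy_6 = 9; cz_6 = 6; h_6 = 3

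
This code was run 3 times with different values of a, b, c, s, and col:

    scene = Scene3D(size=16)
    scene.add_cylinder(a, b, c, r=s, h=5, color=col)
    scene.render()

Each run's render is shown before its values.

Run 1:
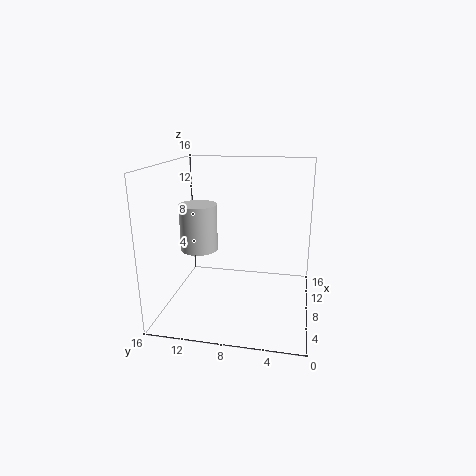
a = 6.5, b = 12, c = 7, s = 2, col = 'lightgray'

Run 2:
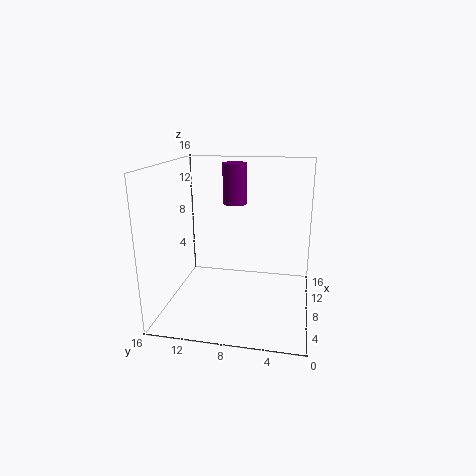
a = 13.5, b = 9.5, c = 10.5, s = 1.5, col = 'purple'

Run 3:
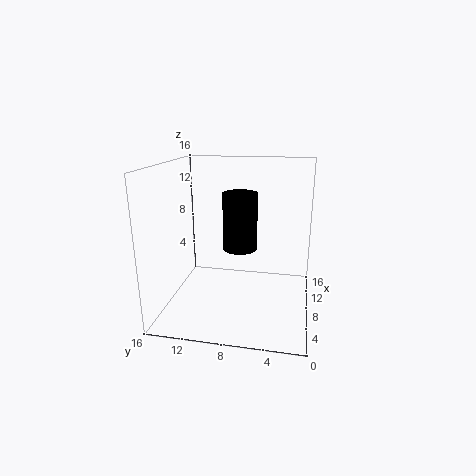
a = 1.5, b = 6.5, c = 9.5, s = 1.5, col = 'black'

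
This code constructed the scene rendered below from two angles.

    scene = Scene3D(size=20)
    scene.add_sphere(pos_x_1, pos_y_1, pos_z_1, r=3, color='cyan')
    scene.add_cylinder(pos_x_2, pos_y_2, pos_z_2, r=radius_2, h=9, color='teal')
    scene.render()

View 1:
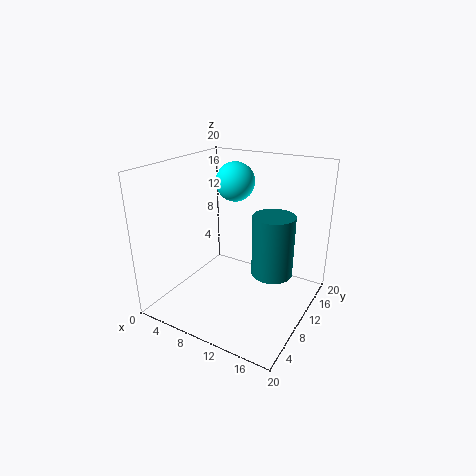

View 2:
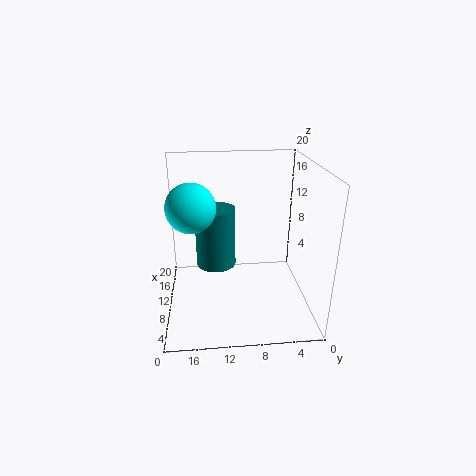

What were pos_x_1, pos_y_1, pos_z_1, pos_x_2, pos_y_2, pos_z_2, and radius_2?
pos_x_1 = 6, pos_y_1 = 16, pos_z_1 = 16, pos_x_2 = 14, pos_y_2 = 13, pos_z_2 = 4, radius_2 = 3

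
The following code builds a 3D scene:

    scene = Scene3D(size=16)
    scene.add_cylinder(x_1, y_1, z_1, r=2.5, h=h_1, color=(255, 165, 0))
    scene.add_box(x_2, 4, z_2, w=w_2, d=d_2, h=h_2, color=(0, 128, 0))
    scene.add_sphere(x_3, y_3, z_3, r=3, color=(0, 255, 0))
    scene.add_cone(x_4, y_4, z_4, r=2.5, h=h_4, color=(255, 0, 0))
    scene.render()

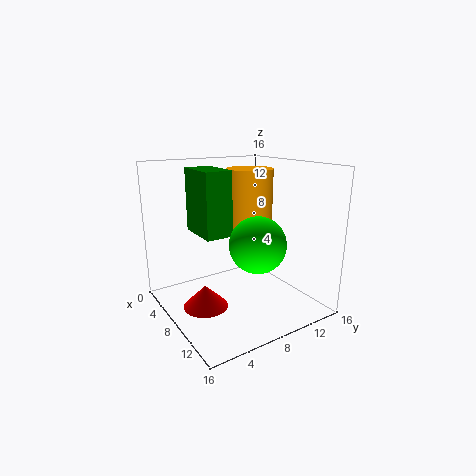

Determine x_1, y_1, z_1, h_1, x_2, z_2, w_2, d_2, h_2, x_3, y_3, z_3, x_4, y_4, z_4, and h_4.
x_1 = 8
y_1 = 9.5
z_1 = 8.5
h_1 = 7
x_2 = 3.5
z_2 = 8.5
w_2 = 5
d_2 = 3
h_2 = 7
x_3 = 11
y_3 = 8.5
z_3 = 8
x_4 = 7.5
y_4 = 4
z_4 = 0.5
h_4 = 2.5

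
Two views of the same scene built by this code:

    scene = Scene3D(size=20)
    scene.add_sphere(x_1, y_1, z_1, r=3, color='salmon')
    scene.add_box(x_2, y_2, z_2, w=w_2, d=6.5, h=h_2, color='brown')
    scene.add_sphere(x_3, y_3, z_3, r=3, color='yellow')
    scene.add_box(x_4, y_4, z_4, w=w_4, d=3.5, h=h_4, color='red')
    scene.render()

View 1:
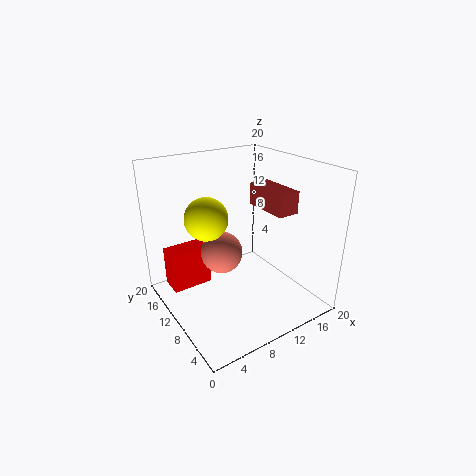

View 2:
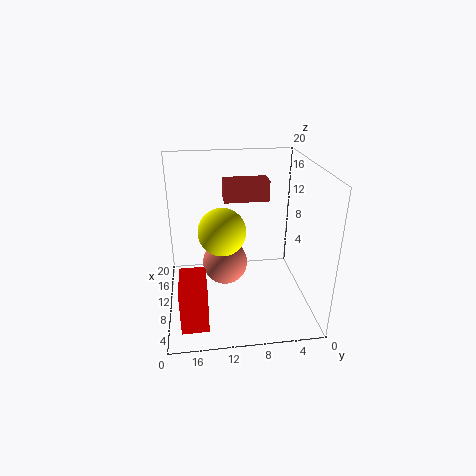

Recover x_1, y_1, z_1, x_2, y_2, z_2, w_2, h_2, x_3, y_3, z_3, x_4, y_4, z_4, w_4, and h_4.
x_1 = 8.5; y_1 = 12; z_1 = 7.25; x_2 = 13; y_2 = 5; z_2 = 14; w_2 = 3; h_2 = 3; x_3 = 6.5; y_3 = 12.5; z_3 = 12.75; x_4 = 2; y_4 = 14.75; z_4 = 1; w_4 = 6; h_4 = 6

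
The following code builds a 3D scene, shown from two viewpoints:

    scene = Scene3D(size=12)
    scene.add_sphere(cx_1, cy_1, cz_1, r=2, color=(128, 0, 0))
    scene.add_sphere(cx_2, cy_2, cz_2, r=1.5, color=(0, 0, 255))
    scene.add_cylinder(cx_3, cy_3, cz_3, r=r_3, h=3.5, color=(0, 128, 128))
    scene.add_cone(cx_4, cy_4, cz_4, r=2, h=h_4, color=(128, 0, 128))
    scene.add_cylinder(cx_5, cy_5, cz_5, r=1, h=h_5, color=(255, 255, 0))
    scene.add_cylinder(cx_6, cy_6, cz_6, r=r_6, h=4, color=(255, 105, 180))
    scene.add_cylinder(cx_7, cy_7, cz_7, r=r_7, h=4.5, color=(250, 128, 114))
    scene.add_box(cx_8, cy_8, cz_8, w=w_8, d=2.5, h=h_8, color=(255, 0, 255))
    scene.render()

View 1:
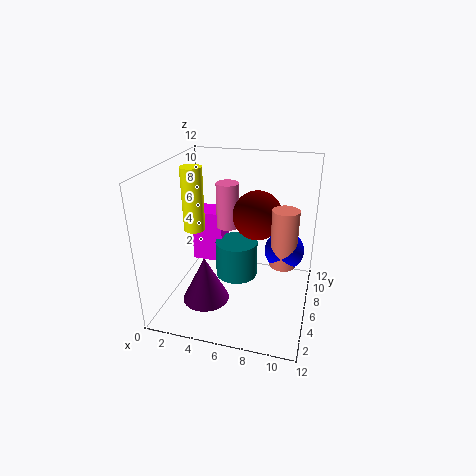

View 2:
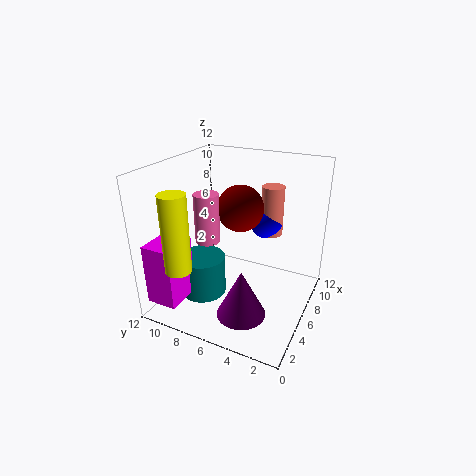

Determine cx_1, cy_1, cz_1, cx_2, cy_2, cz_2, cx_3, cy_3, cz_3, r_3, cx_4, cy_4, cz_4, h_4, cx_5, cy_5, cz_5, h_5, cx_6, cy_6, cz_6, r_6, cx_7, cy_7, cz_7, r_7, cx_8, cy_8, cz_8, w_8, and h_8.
cx_1 = 7.5, cy_1 = 6.5, cz_1 = 8, cx_2 = 10, cy_2 = 5, cz_2 = 6, cx_3 = 5, cy_3 = 9, cz_3 = 0.5, r_3 = 2, cx_4 = 3.5, cy_4 = 4.5, cz_4 = 0.5, h_4 = 4, cx_5 = 1, cy_5 = 8.5, cz_5 = 5, h_5 = 6, cx_6 = 4.5, cy_6 = 8, cz_6 = 6, r_6 = 1, cx_7 = 10, cy_7 = 4.5, cz_7 = 5, r_7 = 1, cx_8 = 0.5, cy_8 = 9, cz_8 = 1.5, w_8 = 3, h_8 = 5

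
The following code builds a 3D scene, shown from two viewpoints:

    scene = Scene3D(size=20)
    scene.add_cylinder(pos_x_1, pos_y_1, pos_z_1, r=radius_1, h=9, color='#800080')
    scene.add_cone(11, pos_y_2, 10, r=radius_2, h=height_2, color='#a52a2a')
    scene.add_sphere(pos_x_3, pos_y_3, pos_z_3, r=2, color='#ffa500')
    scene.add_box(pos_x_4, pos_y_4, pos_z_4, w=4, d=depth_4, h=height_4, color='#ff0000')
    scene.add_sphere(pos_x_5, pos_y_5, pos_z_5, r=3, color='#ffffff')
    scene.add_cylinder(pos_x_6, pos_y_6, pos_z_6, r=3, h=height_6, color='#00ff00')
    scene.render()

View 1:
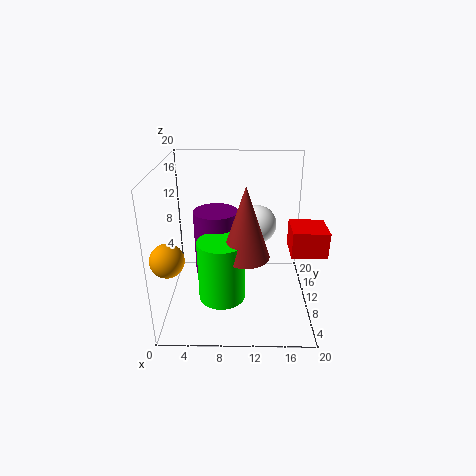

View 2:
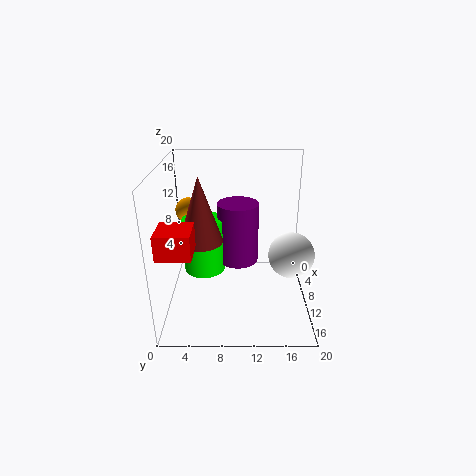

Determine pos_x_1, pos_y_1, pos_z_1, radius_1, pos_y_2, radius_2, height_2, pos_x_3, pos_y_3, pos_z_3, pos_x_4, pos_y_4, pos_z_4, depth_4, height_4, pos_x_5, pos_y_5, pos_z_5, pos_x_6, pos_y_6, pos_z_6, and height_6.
pos_x_1 = 7
pos_y_1 = 10
pos_z_1 = 5
radius_1 = 3
pos_y_2 = 5
radius_2 = 3
height_2 = 9
pos_x_3 = 2
pos_y_3 = 2
pos_z_3 = 11
pos_x_4 = 16
pos_y_4 = 1
pos_z_4 = 12
depth_4 = 4
height_4 = 3
pos_x_5 = 13
pos_y_5 = 17
pos_z_5 = 9
pos_x_6 = 8
pos_y_6 = 5
pos_z_6 = 4
height_6 = 8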